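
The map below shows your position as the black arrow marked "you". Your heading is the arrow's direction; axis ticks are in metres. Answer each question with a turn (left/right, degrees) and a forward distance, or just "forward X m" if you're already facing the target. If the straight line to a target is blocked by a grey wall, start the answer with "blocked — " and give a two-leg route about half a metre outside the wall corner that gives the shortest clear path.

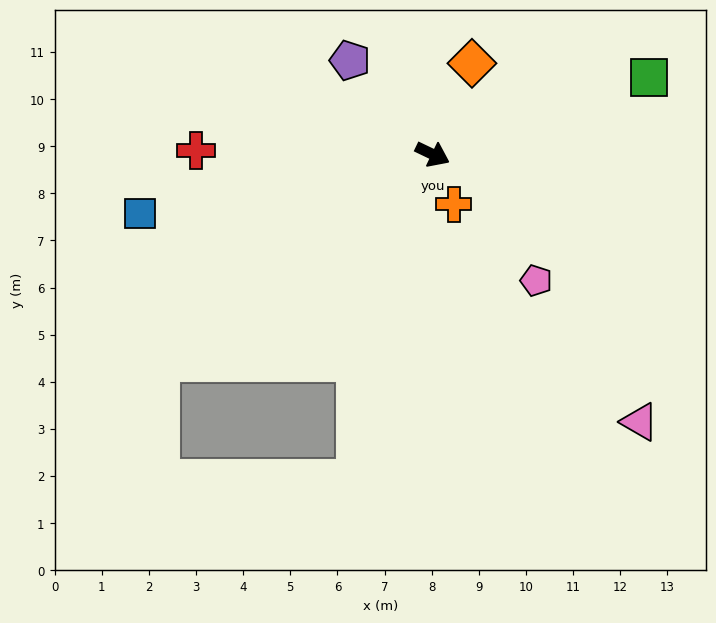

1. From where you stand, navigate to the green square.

turn left 45°, forward 4.9 m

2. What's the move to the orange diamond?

turn left 92°, forward 2.1 m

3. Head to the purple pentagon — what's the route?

turn left 157°, forward 2.7 m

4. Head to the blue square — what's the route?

turn right 143°, forward 6.3 m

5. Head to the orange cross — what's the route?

turn right 42°, forward 1.2 m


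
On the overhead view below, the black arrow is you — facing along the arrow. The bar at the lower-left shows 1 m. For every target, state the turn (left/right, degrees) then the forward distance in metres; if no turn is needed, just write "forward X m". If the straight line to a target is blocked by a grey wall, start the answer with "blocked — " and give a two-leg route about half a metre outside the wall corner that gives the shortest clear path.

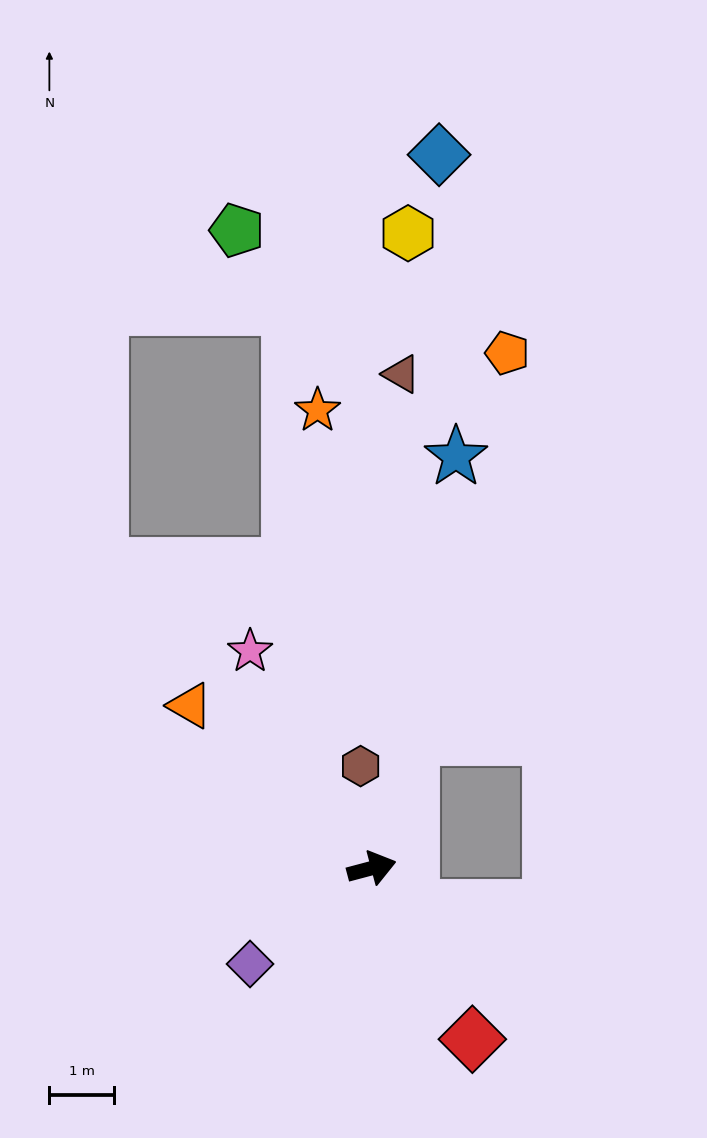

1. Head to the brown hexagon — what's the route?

turn left 81°, forward 1.6 m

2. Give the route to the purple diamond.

turn right 157°, forward 2.4 m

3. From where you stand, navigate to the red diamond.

turn right 74°, forward 3.1 m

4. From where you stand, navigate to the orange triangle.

turn left 123°, forward 3.8 m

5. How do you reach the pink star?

turn left 104°, forward 3.9 m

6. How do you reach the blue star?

turn left 64°, forward 6.5 m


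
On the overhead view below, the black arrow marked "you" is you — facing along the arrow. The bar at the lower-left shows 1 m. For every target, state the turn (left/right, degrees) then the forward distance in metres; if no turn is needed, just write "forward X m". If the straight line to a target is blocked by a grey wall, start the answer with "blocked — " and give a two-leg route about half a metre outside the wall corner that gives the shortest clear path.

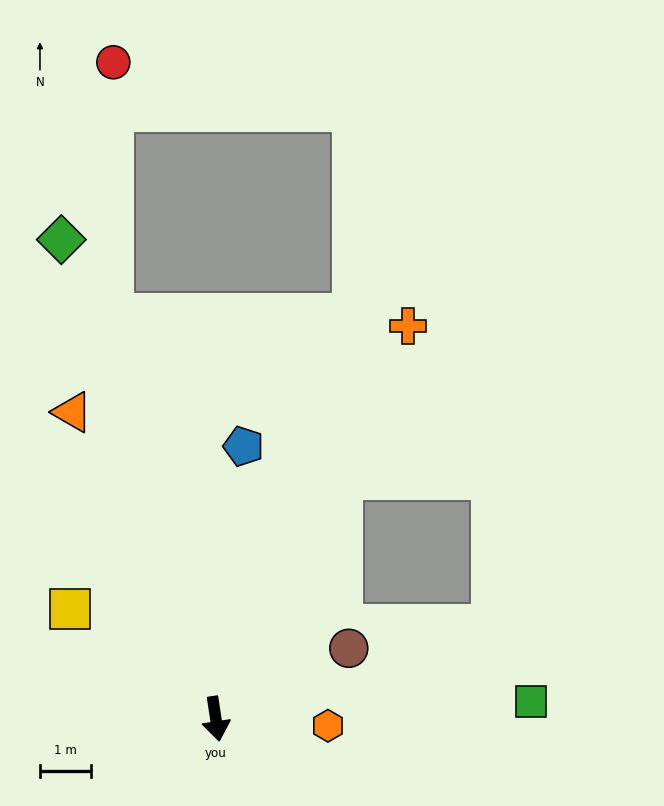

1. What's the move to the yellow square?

turn right 136°, forward 3.6 m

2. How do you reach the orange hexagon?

turn left 78°, forward 2.2 m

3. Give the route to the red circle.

blocked — turn right 174°, forward 8.2 m, then turn right 15°, forward 5.0 m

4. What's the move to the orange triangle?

turn right 164°, forward 6.7 m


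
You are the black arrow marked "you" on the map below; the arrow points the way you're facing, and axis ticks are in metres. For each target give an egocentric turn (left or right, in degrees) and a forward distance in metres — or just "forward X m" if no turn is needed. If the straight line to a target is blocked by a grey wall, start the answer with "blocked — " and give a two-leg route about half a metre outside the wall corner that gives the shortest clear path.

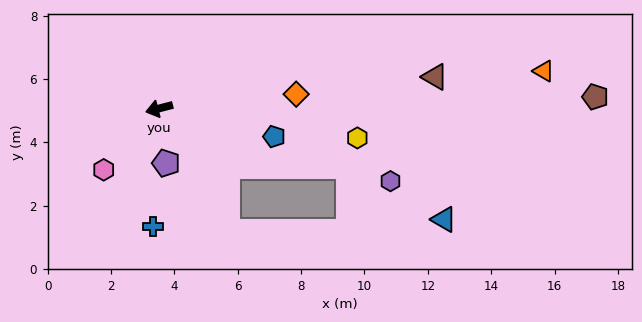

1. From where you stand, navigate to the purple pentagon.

turn left 83°, forward 1.7 m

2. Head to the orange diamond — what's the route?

turn left 171°, forward 4.3 m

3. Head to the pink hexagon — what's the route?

turn left 33°, forward 2.6 m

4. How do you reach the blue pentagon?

turn left 152°, forward 3.7 m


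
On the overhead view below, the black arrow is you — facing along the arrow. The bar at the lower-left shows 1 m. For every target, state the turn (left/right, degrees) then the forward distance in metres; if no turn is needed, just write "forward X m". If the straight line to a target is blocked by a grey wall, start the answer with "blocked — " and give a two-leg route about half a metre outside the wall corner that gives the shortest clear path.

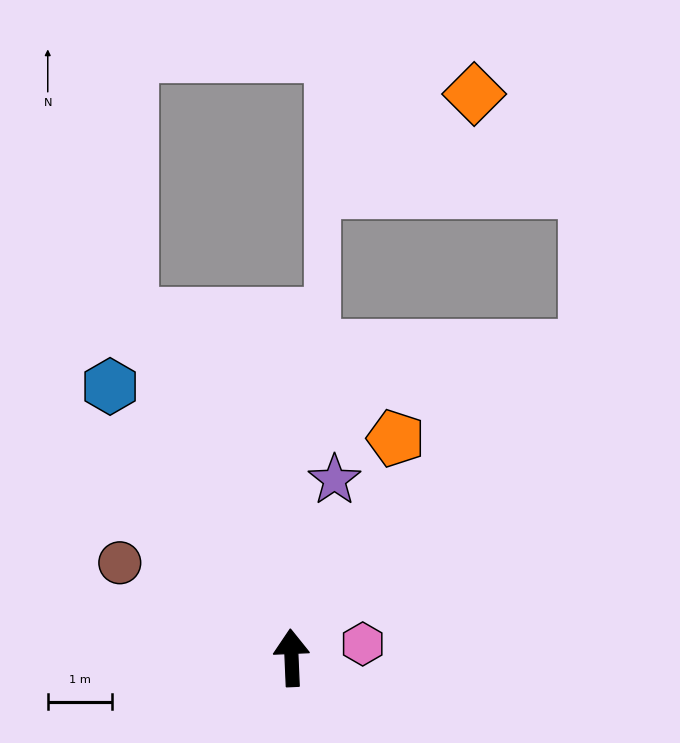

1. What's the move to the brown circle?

turn left 59°, forward 3.0 m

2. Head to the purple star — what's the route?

turn right 16°, forward 2.8 m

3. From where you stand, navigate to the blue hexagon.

turn left 31°, forward 5.1 m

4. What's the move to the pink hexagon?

turn right 81°, forward 1.1 m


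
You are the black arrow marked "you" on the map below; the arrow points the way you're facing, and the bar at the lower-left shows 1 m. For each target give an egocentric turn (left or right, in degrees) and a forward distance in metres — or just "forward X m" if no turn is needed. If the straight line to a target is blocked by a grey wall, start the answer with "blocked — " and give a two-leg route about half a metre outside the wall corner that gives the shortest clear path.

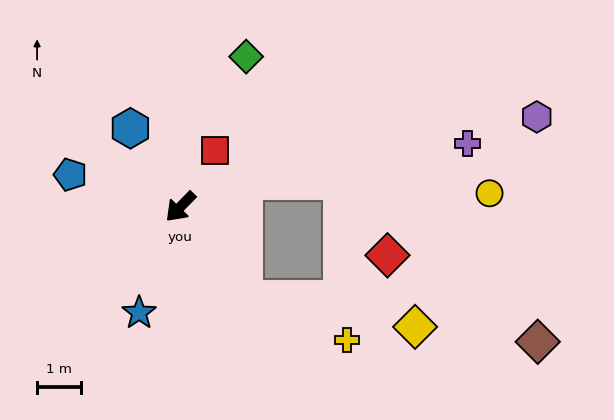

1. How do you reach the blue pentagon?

turn right 62°, forward 2.6 m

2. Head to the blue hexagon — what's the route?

turn right 103°, forward 2.1 m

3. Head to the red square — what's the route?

turn right 167°, forward 1.5 m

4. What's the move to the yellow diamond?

blocked — turn left 79°, forward 2.6 m, then turn left 46°, forward 4.0 m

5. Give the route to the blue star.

turn left 23°, forward 2.6 m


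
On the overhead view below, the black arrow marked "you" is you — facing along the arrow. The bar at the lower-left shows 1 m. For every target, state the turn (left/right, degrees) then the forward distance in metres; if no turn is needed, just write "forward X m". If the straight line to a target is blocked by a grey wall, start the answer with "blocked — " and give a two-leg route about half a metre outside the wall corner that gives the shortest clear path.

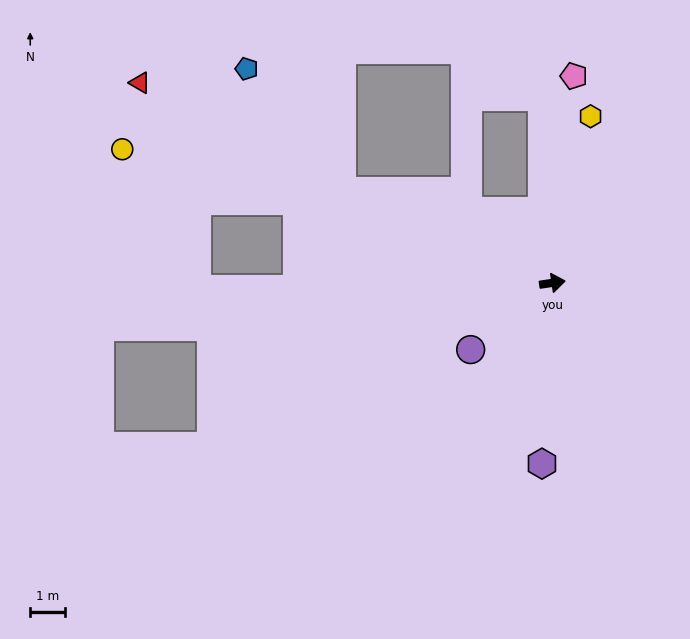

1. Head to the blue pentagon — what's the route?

blocked — turn left 148°, forward 6.7 m, then turn right 29°, forward 4.5 m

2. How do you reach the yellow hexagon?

turn left 69°, forward 5.0 m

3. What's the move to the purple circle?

turn right 149°, forward 3.1 m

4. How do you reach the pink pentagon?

turn left 76°, forward 6.1 m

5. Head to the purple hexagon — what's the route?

turn right 102°, forward 5.3 m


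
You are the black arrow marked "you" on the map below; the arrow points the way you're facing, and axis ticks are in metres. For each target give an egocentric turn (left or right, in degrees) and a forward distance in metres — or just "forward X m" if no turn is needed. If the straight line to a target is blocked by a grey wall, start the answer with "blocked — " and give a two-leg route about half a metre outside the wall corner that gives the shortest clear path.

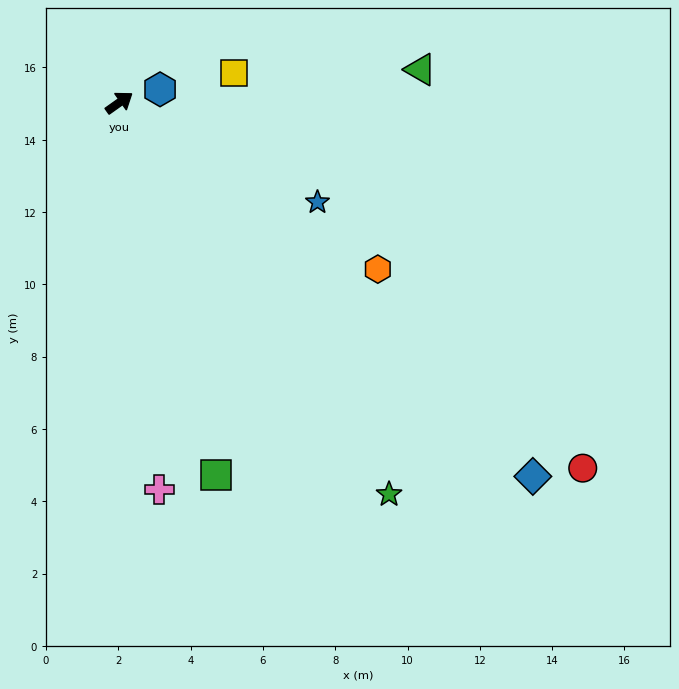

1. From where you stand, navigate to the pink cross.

turn right 120°, forward 10.8 m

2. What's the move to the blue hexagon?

turn right 17°, forward 1.2 m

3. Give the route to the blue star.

turn right 62°, forward 6.1 m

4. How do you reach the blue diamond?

turn right 78°, forward 15.4 m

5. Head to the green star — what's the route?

turn right 91°, forward 13.2 m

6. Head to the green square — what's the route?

turn right 111°, forward 10.6 m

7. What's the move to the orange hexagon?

turn right 68°, forward 8.5 m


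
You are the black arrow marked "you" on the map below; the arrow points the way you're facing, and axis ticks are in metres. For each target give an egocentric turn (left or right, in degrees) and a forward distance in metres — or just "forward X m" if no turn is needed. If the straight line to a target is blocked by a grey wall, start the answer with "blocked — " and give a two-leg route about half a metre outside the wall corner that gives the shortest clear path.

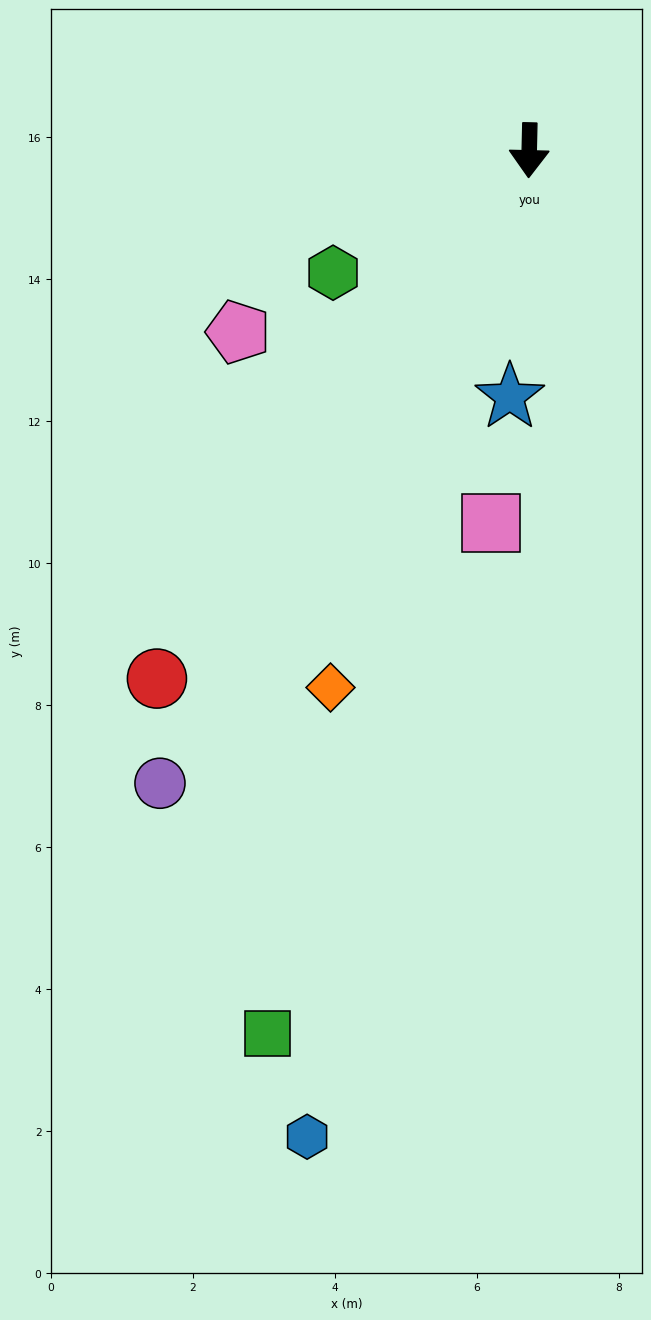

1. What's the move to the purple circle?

turn right 29°, forward 10.3 m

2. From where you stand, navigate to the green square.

turn right 15°, forward 13.0 m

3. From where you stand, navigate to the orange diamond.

turn right 19°, forward 8.1 m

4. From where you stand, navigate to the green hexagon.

turn right 57°, forward 3.3 m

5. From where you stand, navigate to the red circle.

turn right 34°, forward 9.1 m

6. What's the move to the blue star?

turn right 3°, forward 3.5 m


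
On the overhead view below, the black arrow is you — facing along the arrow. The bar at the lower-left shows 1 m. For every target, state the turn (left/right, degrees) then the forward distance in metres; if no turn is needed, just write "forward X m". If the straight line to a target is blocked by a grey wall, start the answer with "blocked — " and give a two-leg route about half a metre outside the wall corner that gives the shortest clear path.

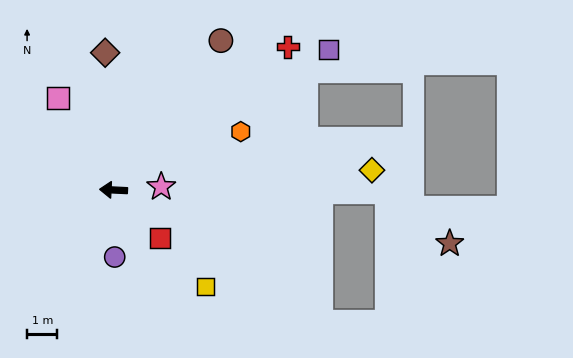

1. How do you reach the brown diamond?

turn right 84°, forward 4.5 m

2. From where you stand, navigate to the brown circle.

turn right 123°, forward 6.1 m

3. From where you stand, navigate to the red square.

turn left 137°, forward 2.2 m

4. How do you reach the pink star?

turn right 173°, forward 1.6 m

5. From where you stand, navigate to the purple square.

turn right 144°, forward 8.5 m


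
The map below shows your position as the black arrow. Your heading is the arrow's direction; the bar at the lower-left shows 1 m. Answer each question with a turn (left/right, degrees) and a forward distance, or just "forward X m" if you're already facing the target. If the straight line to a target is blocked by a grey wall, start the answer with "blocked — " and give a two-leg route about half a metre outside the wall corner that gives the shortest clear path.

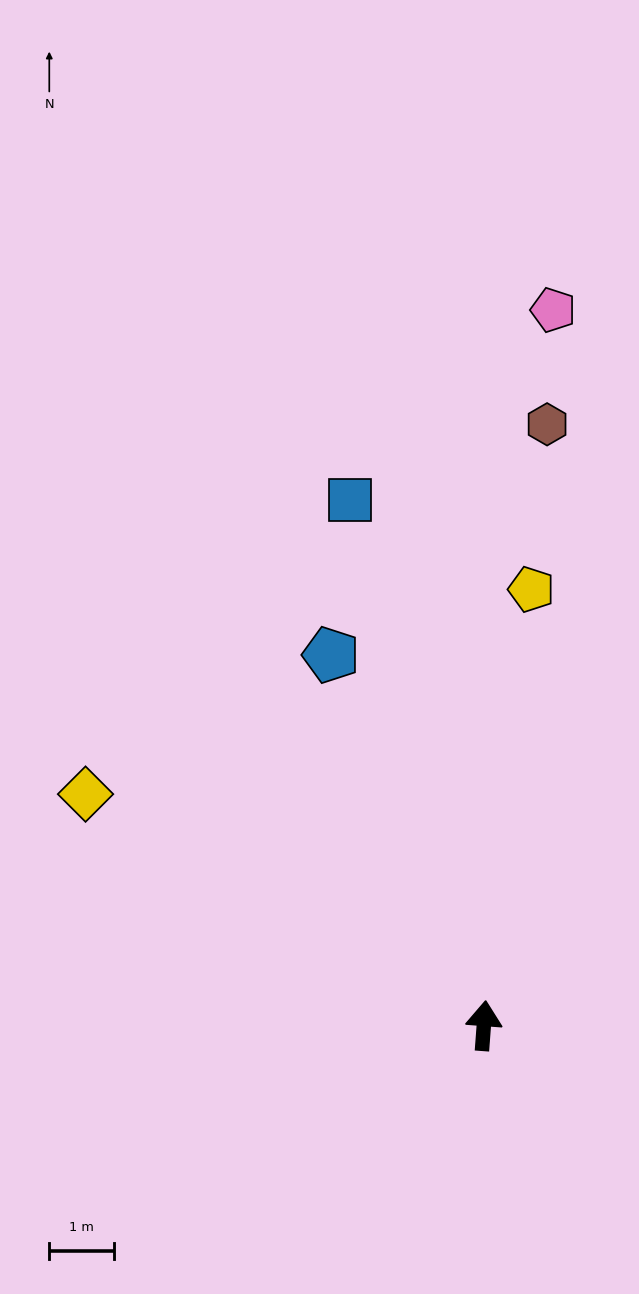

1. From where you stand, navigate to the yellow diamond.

turn left 64°, forward 7.1 m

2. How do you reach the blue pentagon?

turn left 27°, forward 6.2 m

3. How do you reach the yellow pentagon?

forward 6.8 m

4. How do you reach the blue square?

turn left 19°, forward 8.3 m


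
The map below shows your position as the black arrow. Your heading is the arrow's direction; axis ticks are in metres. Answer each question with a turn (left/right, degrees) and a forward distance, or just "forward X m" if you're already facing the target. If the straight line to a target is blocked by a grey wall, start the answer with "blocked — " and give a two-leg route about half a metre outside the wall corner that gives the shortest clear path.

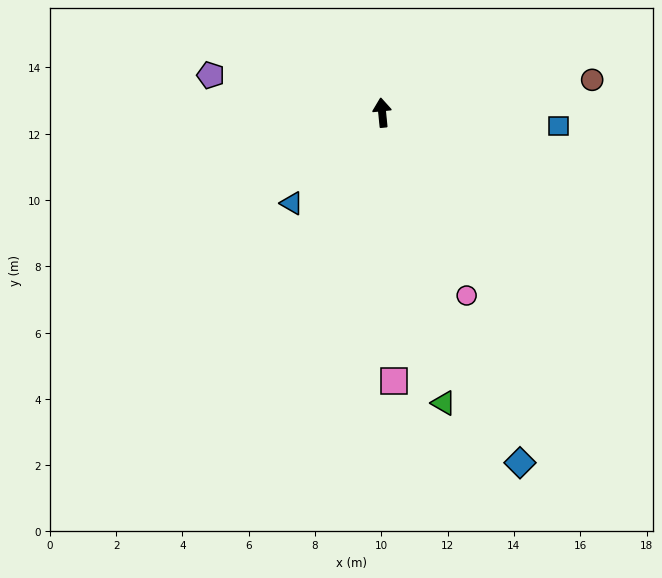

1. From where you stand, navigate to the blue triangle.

turn left 129°, forward 3.9 m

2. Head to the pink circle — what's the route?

turn right 161°, forward 6.1 m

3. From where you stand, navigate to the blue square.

turn right 100°, forward 5.3 m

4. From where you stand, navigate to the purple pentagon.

turn left 72°, forward 5.3 m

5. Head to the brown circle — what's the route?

turn right 87°, forward 6.4 m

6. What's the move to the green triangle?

turn right 174°, forward 9.0 m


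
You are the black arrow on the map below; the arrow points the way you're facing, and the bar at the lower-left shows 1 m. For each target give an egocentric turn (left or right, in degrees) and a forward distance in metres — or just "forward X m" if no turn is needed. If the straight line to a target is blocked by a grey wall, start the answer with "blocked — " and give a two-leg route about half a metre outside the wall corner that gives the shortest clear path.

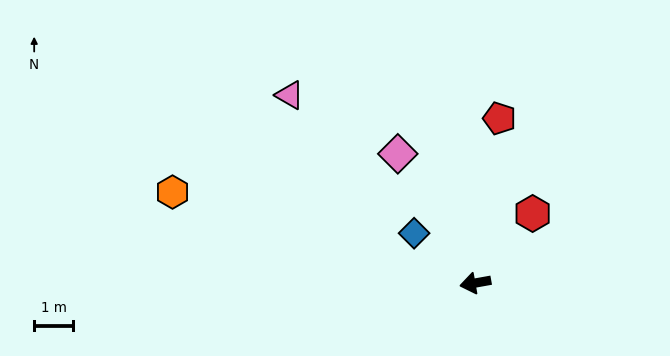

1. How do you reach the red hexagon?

turn right 140°, forward 2.3 m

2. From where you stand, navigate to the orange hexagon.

turn right 27°, forward 8.1 m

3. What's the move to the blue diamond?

turn right 49°, forward 2.0 m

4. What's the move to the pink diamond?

turn right 69°, forward 3.9 m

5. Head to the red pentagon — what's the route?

turn right 108°, forward 4.3 m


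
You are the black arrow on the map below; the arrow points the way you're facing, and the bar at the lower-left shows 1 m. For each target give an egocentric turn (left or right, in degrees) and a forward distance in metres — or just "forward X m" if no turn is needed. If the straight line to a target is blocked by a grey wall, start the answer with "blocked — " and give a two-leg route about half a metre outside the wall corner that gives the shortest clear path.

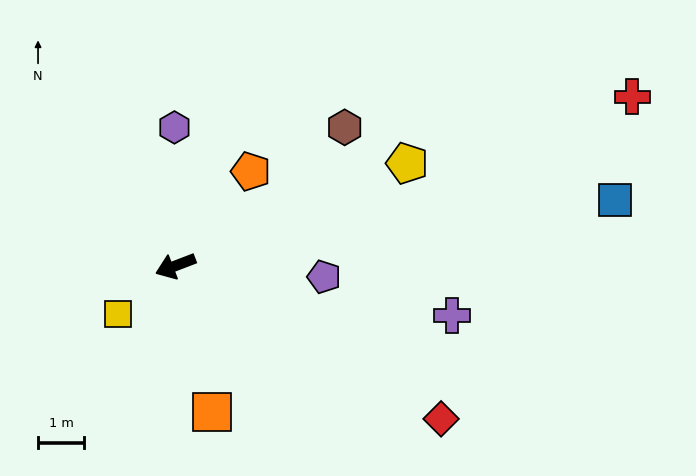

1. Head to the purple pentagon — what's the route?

turn left 155°, forward 3.2 m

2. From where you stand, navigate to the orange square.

turn left 83°, forward 3.3 m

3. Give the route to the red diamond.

turn left 129°, forward 6.6 m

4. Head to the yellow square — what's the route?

turn left 19°, forward 1.6 m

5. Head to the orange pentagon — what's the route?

turn right 150°, forward 2.6 m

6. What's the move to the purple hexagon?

turn right 111°, forward 3.0 m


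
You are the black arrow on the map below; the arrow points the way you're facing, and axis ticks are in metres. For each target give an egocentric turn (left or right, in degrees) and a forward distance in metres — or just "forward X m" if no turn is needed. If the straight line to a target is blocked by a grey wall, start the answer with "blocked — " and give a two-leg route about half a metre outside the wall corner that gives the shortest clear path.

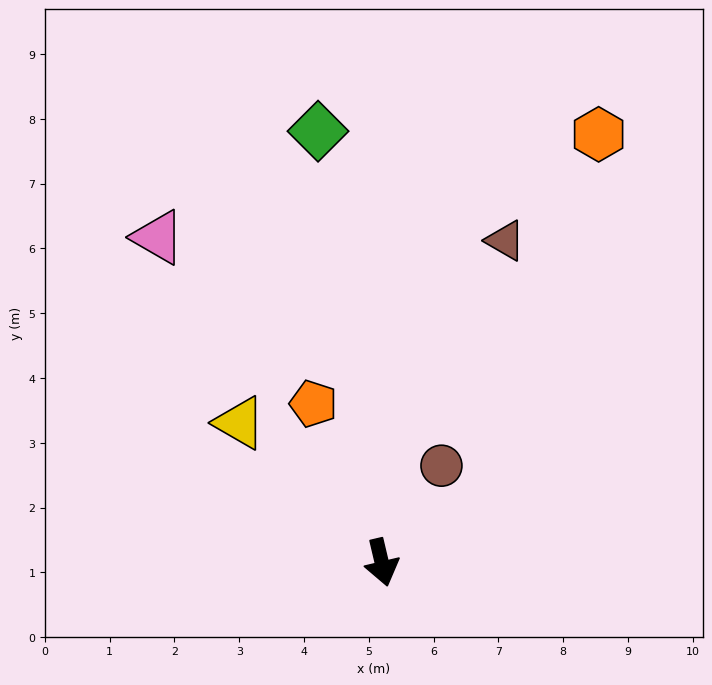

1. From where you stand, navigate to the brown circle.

turn left 135°, forward 1.8 m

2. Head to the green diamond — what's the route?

turn left 175°, forward 6.7 m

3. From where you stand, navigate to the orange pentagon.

turn right 170°, forward 2.7 m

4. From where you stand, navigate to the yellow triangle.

turn right 148°, forward 3.1 m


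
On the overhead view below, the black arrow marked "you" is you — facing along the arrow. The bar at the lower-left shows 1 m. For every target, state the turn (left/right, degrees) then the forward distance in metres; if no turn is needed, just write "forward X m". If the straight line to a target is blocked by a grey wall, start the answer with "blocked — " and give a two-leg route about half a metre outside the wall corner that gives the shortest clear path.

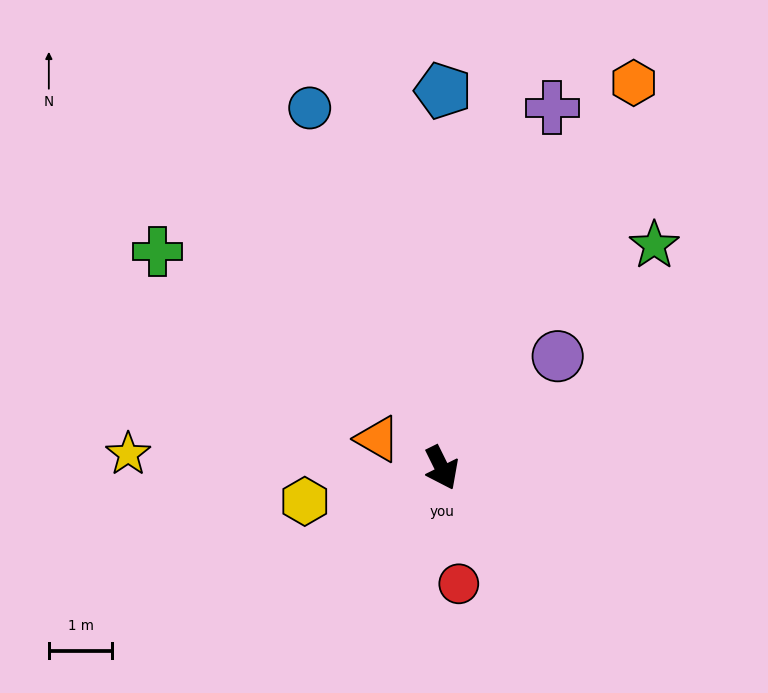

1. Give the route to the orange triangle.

turn right 141°, forward 1.1 m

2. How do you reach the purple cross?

turn left 137°, forward 5.9 m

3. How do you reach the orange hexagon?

turn left 127°, forward 6.8 m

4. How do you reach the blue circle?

turn left 174°, forward 6.1 m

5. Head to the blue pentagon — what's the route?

turn left 153°, forward 6.0 m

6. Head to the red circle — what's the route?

turn right 18°, forward 1.8 m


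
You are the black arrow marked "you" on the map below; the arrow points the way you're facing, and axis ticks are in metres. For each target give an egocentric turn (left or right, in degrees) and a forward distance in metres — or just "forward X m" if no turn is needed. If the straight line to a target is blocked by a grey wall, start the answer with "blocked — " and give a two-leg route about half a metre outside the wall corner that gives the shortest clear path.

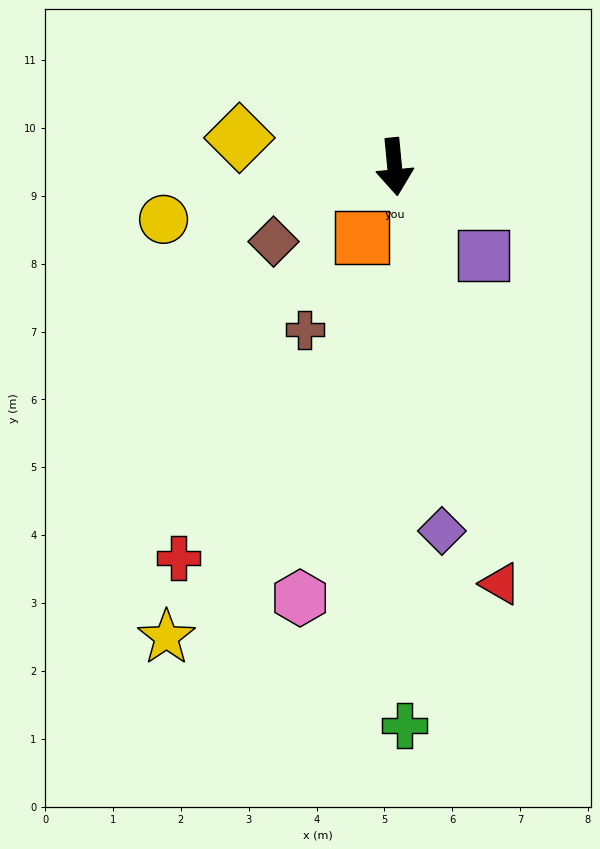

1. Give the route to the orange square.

turn right 30°, forward 1.2 m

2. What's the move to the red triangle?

turn left 9°, forward 6.3 m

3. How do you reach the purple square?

turn left 40°, forward 1.9 m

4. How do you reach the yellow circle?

turn right 83°, forward 3.5 m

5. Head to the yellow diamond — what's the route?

turn right 106°, forward 2.3 m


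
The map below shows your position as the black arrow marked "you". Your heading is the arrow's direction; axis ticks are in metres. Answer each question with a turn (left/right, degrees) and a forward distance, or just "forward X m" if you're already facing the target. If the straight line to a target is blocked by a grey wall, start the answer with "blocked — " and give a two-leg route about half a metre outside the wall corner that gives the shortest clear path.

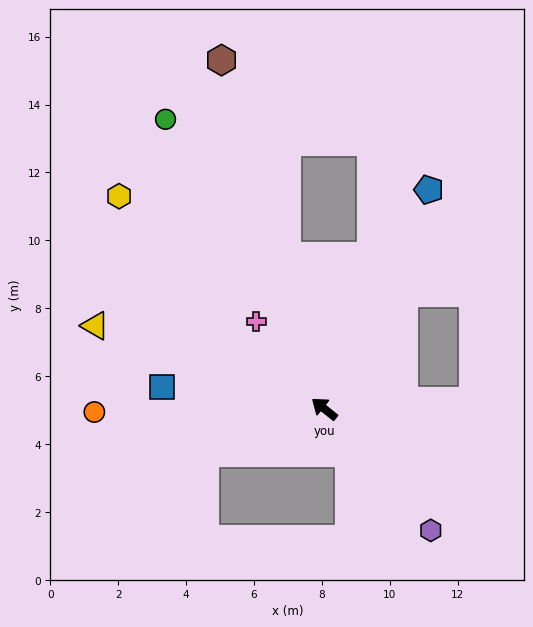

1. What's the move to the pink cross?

turn right 13°, forward 3.3 m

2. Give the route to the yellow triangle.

turn left 19°, forward 7.2 m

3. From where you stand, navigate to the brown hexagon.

turn right 35°, forward 10.7 m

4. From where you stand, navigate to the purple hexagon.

turn left 170°, forward 4.8 m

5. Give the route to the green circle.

turn right 23°, forward 9.7 m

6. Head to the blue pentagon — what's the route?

turn right 77°, forward 7.1 m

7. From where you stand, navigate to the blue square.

turn left 31°, forward 4.8 m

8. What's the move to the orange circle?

turn left 39°, forward 6.8 m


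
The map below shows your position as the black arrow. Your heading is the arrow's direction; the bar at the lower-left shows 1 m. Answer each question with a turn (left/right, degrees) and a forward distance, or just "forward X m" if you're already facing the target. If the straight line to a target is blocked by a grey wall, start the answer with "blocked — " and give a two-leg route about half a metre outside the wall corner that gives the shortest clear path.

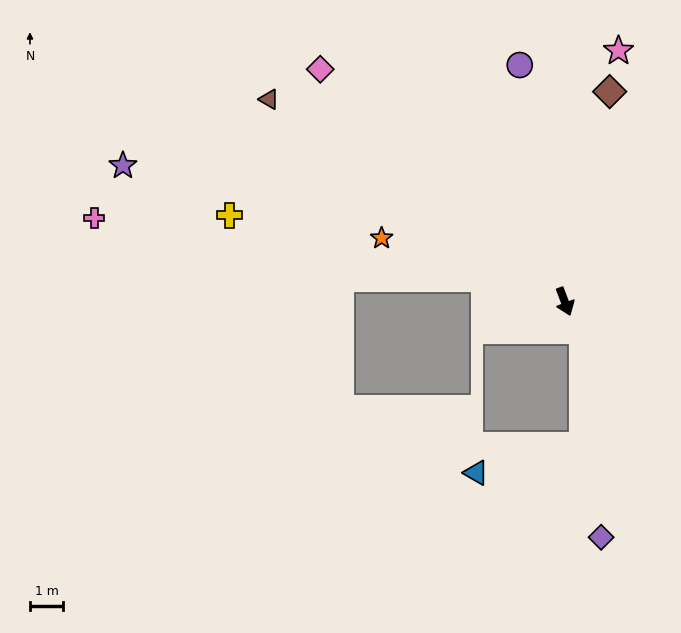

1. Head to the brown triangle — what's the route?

turn right 145°, forward 10.7 m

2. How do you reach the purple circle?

turn left 170°, forward 7.2 m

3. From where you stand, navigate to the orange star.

turn right 130°, forward 5.8 m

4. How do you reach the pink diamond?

turn right 154°, forward 10.1 m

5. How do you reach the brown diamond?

turn left 147°, forward 6.4 m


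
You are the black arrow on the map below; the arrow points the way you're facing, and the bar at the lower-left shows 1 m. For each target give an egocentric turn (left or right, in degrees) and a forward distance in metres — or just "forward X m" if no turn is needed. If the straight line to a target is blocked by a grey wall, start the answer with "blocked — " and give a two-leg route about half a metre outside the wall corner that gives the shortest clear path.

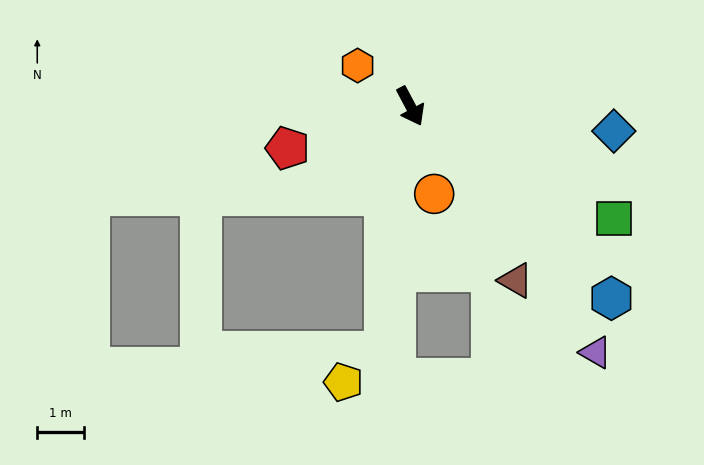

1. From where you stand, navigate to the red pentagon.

turn right 99°, forward 2.8 m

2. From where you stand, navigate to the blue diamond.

turn left 55°, forward 4.4 m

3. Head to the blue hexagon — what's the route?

turn left 18°, forward 6.0 m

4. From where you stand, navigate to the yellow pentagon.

blocked — turn right 34°, forward 5.3 m, then turn right 46°, forward 1.1 m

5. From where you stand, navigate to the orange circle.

turn right 13°, forward 2.0 m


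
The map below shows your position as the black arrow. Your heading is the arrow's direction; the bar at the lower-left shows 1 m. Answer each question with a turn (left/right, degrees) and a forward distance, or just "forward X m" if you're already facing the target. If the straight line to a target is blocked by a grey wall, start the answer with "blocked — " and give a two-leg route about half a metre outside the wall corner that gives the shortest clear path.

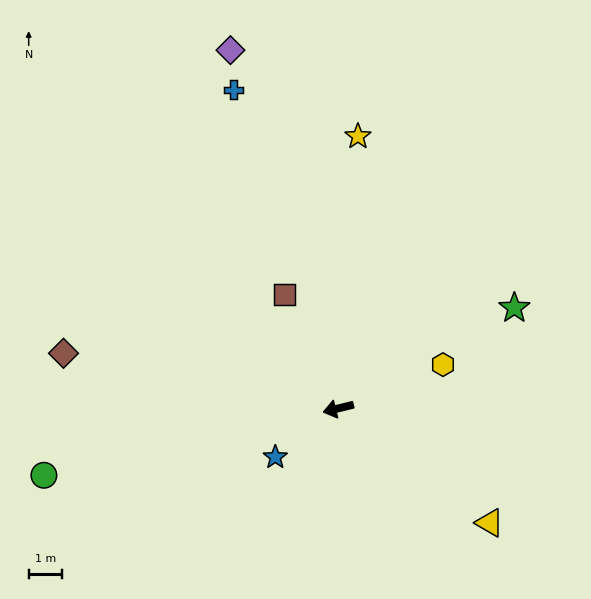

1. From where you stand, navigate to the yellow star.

turn right 108°, forward 8.2 m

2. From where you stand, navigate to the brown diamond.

turn right 25°, forward 8.5 m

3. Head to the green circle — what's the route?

forward 9.1 m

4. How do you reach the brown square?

turn right 79°, forward 3.8 m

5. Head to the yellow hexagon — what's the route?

turn right 171°, forward 3.4 m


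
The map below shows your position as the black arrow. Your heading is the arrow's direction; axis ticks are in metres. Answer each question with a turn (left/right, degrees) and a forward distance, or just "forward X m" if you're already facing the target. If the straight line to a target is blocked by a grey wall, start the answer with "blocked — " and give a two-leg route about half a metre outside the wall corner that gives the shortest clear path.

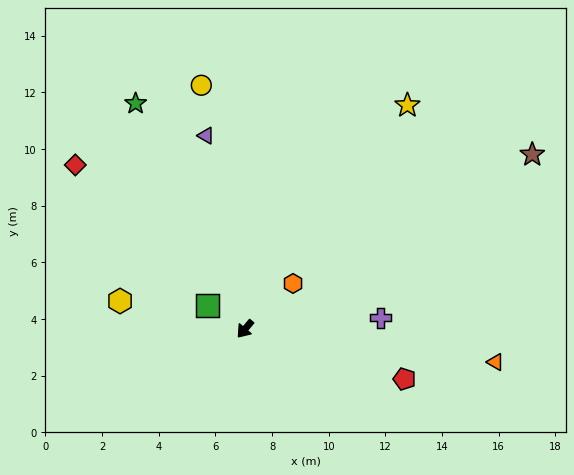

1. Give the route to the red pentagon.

turn left 113°, forward 5.9 m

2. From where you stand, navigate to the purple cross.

turn left 135°, forward 4.8 m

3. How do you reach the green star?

turn right 114°, forward 8.8 m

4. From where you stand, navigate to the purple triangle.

turn right 128°, forward 7.0 m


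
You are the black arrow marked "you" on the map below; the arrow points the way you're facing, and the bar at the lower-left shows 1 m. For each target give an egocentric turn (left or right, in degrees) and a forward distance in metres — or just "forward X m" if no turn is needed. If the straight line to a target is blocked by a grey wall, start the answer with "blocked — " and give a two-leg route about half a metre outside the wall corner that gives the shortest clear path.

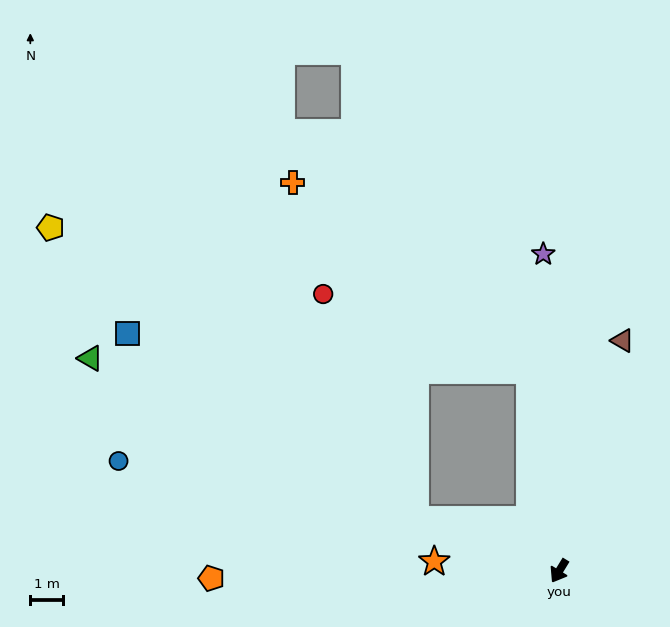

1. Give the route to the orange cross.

blocked — turn right 140°, forward 6.2 m, then turn left 43°, forward 9.3 m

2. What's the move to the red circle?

blocked — turn right 78°, forward 4.7 m, then turn right 48°, forward 7.5 m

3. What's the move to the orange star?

turn right 63°, forward 3.9 m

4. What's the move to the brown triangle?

turn right 164°, forward 7.3 m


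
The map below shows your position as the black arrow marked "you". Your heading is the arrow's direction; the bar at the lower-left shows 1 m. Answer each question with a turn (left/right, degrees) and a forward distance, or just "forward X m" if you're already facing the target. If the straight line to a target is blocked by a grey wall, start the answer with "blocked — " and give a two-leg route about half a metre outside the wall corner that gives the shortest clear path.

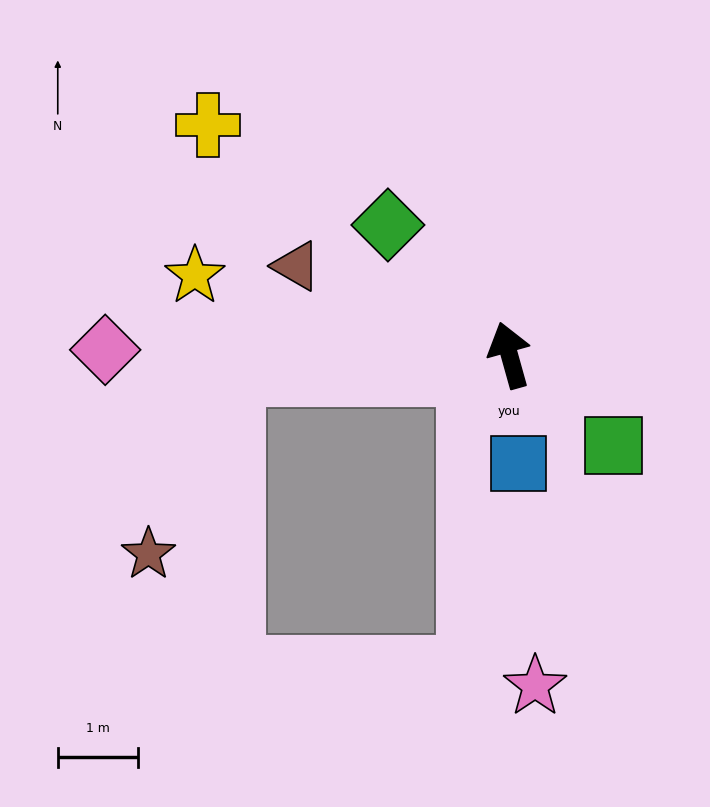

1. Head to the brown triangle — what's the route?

turn left 52°, forward 2.9 m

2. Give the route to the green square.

turn right 147°, forward 1.7 m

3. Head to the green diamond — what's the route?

turn left 27°, forward 2.2 m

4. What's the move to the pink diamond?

turn left 74°, forward 5.1 m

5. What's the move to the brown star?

blocked — turn left 78°, forward 3.5 m, then turn left 62°, forward 2.5 m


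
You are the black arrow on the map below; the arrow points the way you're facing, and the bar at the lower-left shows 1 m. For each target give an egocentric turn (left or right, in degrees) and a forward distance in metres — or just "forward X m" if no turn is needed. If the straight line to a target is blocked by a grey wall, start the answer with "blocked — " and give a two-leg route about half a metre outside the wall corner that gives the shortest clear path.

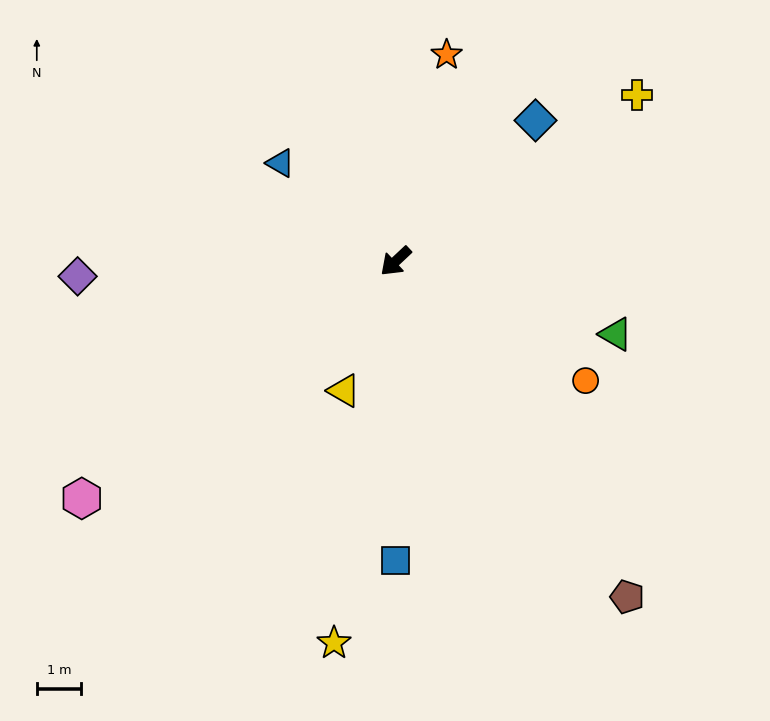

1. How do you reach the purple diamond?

turn right 40°, forward 7.2 m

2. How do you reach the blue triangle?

turn right 84°, forward 3.4 m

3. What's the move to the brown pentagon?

turn left 81°, forward 9.2 m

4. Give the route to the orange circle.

turn left 105°, forward 5.1 m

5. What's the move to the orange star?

turn right 147°, forward 4.8 m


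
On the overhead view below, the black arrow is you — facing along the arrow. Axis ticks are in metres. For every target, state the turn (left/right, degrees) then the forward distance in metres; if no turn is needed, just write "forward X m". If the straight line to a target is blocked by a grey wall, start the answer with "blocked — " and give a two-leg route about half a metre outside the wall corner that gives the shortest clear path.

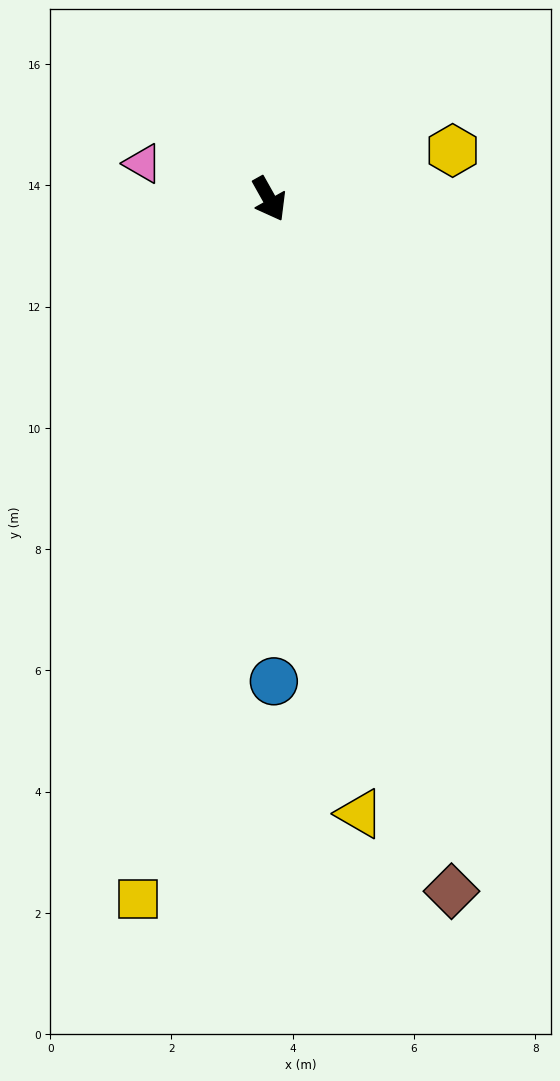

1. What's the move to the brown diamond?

turn right 15°, forward 11.8 m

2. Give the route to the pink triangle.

turn right 135°, forward 2.2 m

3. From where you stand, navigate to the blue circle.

turn right 29°, forward 8.0 m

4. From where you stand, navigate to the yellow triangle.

turn right 21°, forward 10.2 m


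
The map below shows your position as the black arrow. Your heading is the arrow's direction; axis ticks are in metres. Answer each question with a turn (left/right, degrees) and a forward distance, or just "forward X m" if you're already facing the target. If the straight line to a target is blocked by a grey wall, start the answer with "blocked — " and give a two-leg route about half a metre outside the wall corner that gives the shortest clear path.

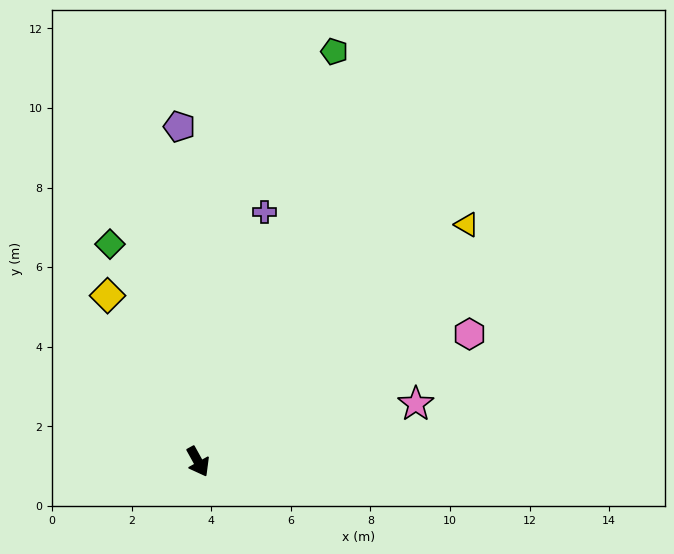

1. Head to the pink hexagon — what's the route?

turn left 86°, forward 7.5 m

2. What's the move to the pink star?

turn left 76°, forward 5.7 m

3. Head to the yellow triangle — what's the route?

turn left 102°, forward 9.0 m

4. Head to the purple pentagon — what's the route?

turn left 154°, forward 8.4 m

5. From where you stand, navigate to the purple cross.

turn left 136°, forward 6.5 m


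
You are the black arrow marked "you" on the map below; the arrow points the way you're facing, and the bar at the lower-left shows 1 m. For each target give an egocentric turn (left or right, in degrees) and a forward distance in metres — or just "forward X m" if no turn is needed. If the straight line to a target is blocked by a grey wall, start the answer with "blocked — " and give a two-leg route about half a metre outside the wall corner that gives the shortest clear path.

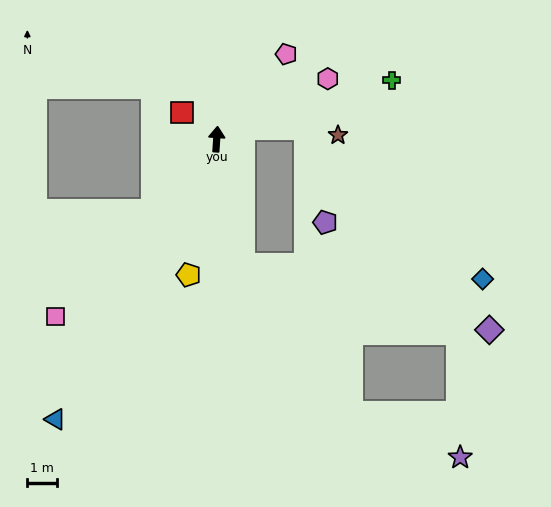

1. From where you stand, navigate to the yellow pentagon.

turn left 172°, forward 4.8 m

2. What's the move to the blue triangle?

turn left 154°, forward 11.1 m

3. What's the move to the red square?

turn left 57°, forward 1.5 m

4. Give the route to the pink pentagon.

turn right 35°, forward 3.8 m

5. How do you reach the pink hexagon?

turn right 58°, forward 4.3 m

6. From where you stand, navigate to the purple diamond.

blocked — turn right 164°, forward 4.4 m, then turn left 63°, forward 8.7 m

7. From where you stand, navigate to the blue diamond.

blocked — turn right 164°, forward 4.4 m, then turn left 75°, forward 8.2 m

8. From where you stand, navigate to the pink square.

turn left 142°, forward 8.2 m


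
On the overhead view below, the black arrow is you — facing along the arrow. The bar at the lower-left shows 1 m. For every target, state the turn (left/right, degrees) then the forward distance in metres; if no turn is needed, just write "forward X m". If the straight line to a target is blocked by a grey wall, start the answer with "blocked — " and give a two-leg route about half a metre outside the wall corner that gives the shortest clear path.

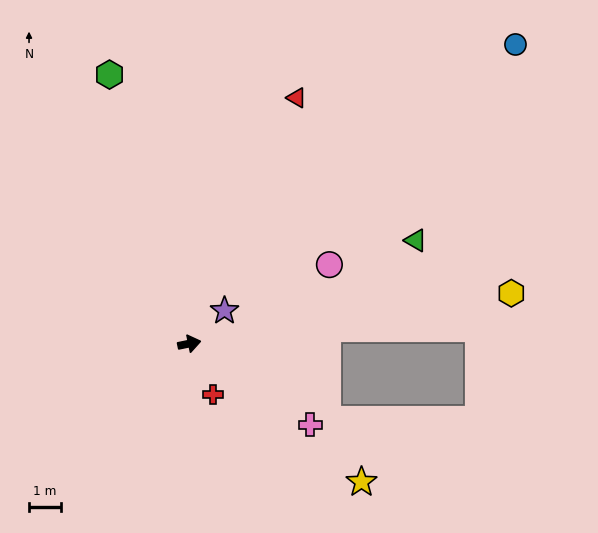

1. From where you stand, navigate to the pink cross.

turn right 45°, forward 4.5 m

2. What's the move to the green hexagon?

turn left 95°, forward 8.7 m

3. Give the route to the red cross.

turn right 77°, forward 1.7 m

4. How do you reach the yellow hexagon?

turn right 3°, forward 10.1 m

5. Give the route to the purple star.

turn left 31°, forward 1.5 m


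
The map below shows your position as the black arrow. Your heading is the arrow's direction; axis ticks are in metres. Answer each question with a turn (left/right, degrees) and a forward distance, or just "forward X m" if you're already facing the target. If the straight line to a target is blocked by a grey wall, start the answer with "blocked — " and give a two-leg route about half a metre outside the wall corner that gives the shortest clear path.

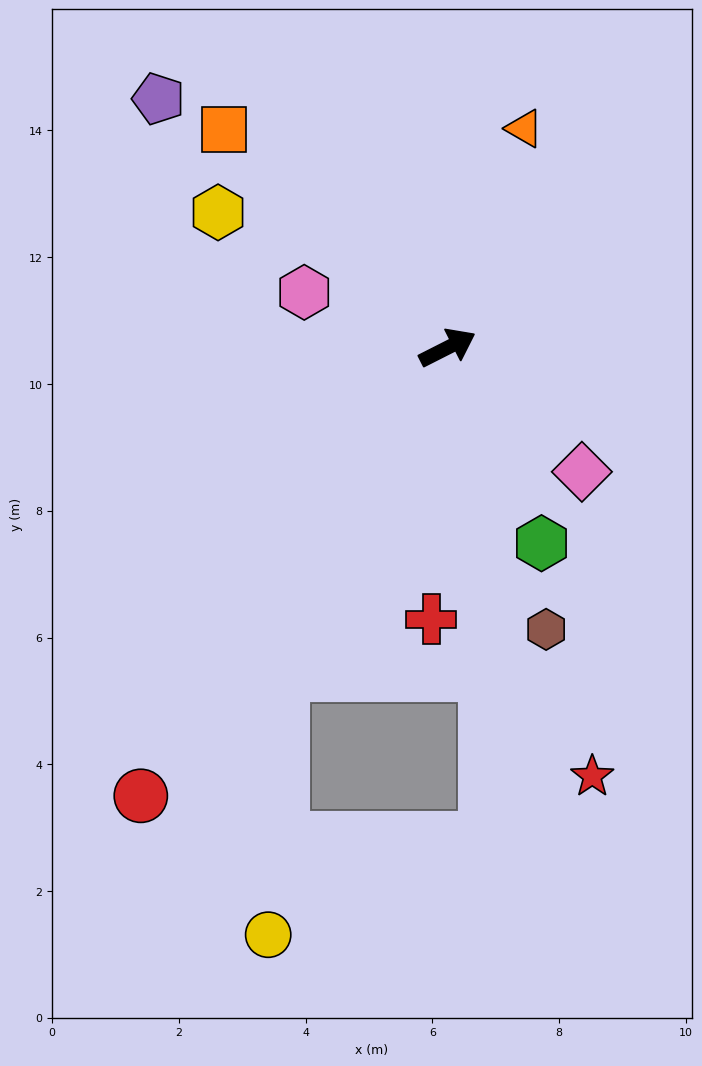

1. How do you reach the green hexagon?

turn right 91°, forward 3.4 m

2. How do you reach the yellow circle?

blocked — turn right 144°, forward 5.8 m, then turn left 24°, forward 4.1 m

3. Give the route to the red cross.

turn right 120°, forward 4.3 m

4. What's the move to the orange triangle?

turn left 44°, forward 3.7 m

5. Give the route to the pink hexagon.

turn left 132°, forward 2.4 m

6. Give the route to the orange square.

turn left 109°, forward 4.9 m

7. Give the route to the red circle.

turn right 151°, forward 8.6 m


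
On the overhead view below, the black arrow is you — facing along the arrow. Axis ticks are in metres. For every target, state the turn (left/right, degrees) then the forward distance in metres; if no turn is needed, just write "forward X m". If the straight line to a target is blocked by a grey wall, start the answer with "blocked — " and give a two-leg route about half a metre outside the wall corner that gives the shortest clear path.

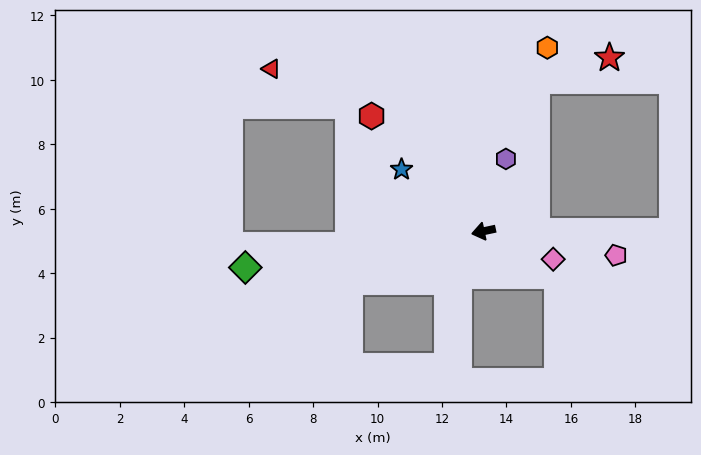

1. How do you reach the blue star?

turn right 49°, forward 3.2 m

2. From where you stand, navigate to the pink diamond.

turn left 146°, forward 2.3 m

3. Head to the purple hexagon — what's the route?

turn right 119°, forward 2.3 m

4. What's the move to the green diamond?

turn right 3°, forward 7.5 m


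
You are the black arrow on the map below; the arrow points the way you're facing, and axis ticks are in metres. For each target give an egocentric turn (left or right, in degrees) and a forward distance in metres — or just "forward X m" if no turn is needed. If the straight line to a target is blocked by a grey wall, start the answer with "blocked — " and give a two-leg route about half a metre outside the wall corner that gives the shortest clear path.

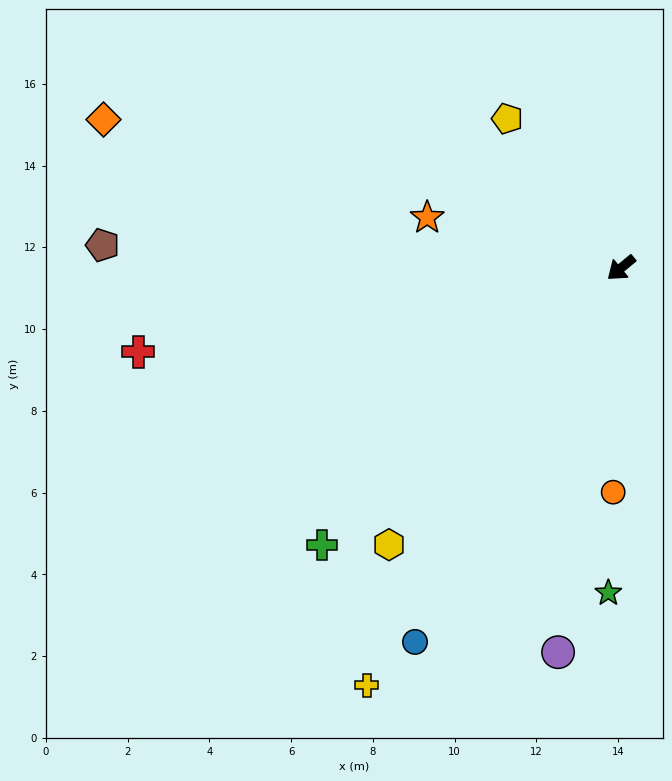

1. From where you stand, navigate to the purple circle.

turn left 41°, forward 9.5 m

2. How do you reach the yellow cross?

turn left 19°, forward 12.0 m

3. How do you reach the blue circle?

turn left 21°, forward 10.4 m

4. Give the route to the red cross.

turn right 30°, forward 12.0 m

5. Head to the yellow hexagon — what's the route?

turn left 10°, forward 8.8 m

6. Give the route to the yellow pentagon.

turn right 92°, forward 4.6 m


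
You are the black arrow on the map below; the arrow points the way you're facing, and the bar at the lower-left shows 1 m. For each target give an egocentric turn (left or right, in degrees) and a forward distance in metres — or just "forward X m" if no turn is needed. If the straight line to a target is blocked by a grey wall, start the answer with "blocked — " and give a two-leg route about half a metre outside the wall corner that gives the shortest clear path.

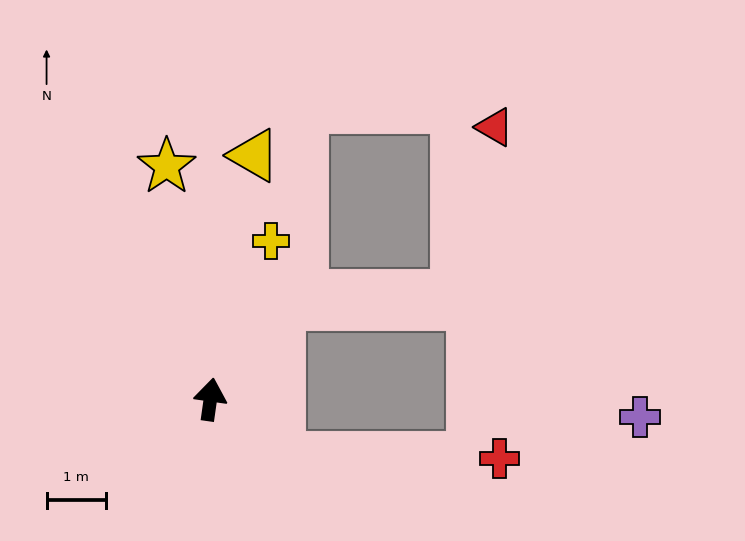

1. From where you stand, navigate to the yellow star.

turn left 19°, forward 4.0 m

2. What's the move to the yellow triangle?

turn right 2°, forward 4.1 m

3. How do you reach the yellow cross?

turn right 13°, forward 2.8 m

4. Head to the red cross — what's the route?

blocked — turn right 122°, forward 1.5 m, then turn left 40°, forward 3.7 m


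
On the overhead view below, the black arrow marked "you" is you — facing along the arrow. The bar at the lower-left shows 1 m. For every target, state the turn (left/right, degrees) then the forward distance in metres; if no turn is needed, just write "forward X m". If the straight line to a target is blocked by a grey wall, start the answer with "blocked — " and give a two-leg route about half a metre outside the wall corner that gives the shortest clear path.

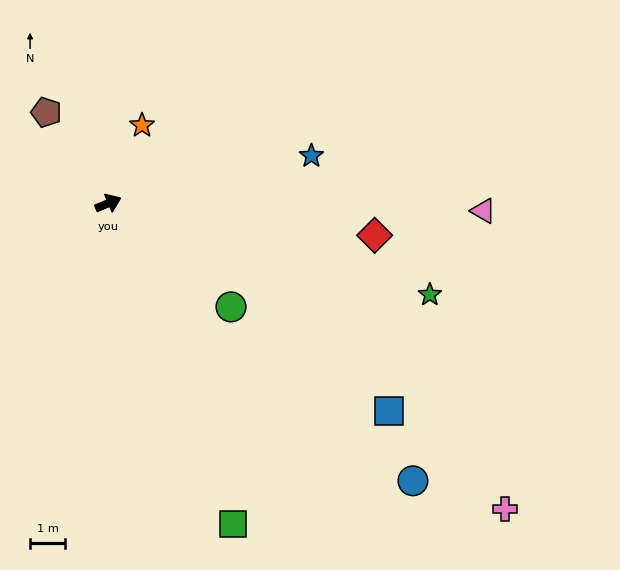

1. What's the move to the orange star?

turn left 44°, forward 2.4 m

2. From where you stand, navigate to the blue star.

turn right 10°, forward 6.0 m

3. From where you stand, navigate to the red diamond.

turn right 30°, forward 7.7 m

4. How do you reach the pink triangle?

turn right 24°, forward 10.7 m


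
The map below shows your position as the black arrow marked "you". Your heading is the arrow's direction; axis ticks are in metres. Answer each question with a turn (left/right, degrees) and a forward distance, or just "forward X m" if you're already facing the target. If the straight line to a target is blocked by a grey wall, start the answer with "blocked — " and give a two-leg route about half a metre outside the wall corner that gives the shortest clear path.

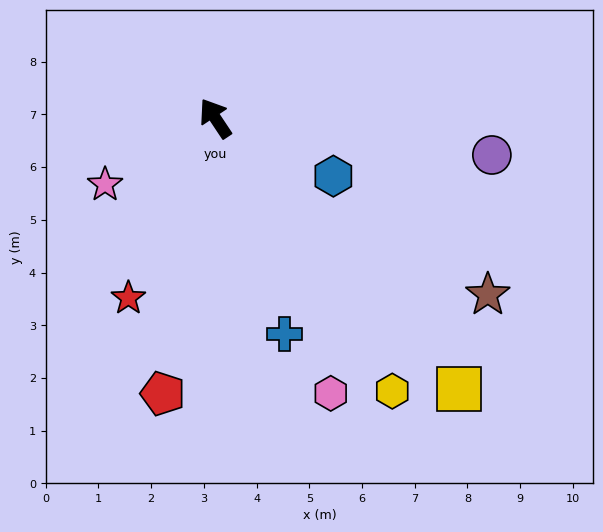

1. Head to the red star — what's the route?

turn left 121°, forward 3.8 m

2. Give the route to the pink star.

turn left 87°, forward 2.4 m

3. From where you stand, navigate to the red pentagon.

turn left 136°, forward 5.3 m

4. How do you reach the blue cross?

turn left 164°, forward 4.3 m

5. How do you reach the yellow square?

turn right 172°, forward 6.9 m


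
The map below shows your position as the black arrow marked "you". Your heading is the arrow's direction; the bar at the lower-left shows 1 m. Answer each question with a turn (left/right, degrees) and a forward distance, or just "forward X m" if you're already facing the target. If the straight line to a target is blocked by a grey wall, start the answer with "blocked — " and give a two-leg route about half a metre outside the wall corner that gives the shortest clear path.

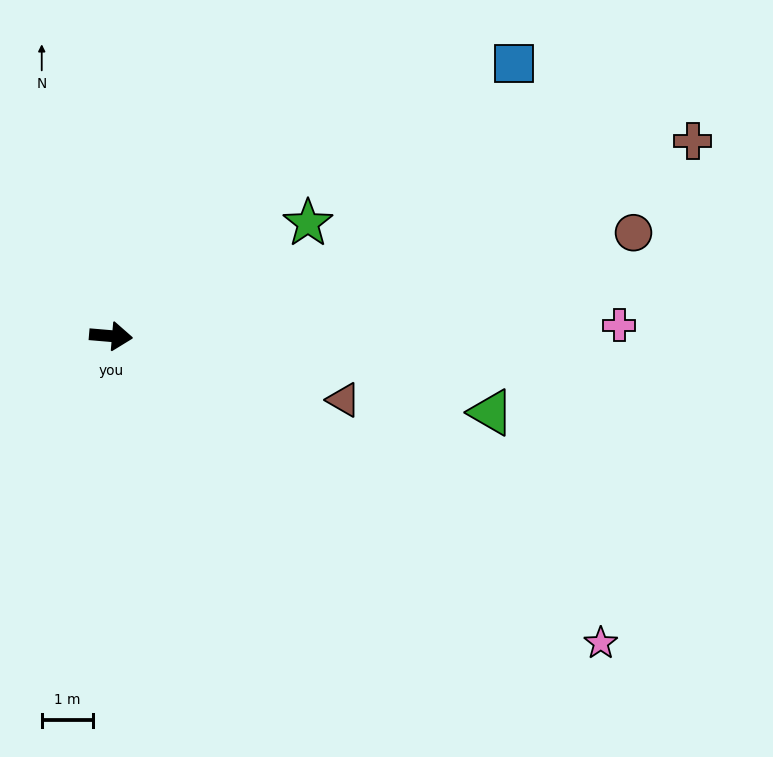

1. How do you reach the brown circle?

turn left 16°, forward 10.4 m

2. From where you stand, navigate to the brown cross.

turn left 23°, forward 11.9 m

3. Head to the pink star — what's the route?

turn right 27°, forward 11.2 m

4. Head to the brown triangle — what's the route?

turn right 10°, forward 4.7 m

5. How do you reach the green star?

turn left 35°, forward 4.4 m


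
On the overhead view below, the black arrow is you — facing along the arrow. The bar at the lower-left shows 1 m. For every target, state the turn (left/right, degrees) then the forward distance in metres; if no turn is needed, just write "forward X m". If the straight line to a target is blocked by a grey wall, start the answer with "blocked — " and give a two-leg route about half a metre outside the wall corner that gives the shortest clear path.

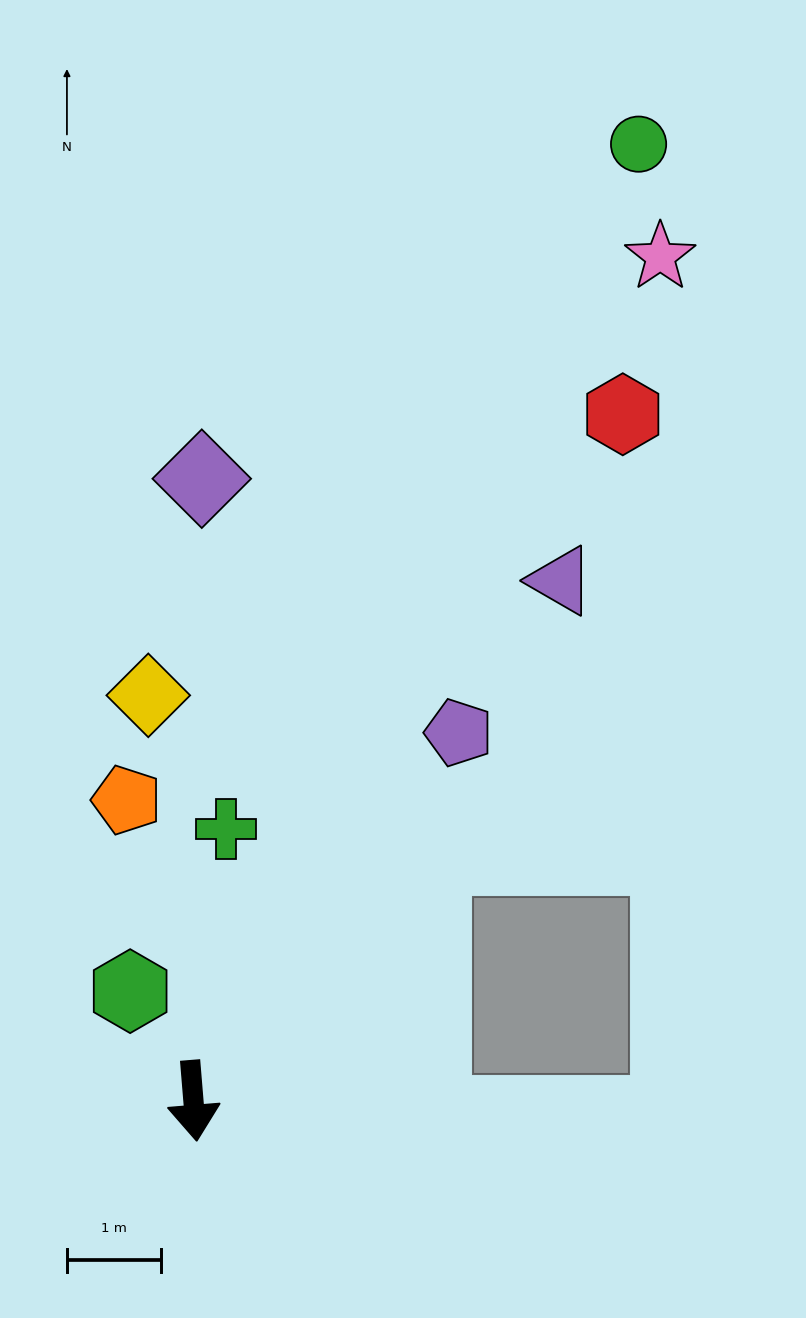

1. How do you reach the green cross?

turn left 168°, forward 2.9 m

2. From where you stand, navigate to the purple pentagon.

turn left 140°, forward 4.8 m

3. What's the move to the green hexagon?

turn right 155°, forward 1.4 m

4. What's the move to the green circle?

turn left 150°, forward 11.3 m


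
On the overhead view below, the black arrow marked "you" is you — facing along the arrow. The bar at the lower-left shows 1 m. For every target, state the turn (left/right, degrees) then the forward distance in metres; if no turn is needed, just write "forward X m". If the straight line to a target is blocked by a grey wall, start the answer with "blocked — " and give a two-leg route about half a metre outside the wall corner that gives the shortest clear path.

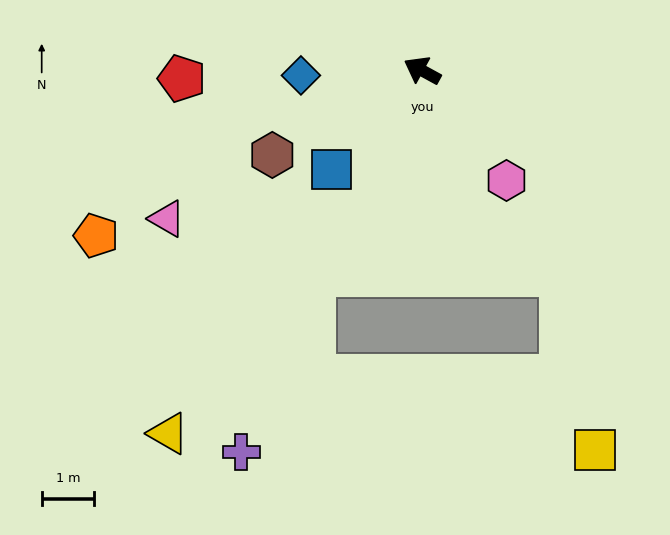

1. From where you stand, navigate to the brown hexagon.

turn left 58°, forward 3.3 m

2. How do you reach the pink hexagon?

turn left 156°, forward 2.6 m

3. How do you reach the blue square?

turn left 76°, forward 2.6 m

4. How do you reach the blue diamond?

turn left 31°, forward 2.3 m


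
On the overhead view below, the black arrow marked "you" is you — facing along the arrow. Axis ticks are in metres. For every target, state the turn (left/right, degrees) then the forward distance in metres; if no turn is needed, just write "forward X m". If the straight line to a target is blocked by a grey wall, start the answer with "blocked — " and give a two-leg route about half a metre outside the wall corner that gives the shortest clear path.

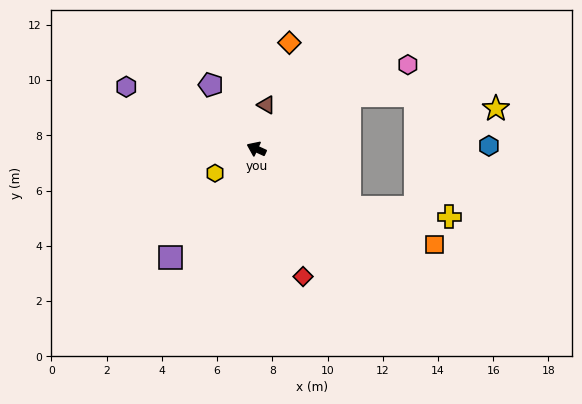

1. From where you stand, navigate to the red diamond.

turn left 135°, forward 4.9 m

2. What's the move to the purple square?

turn left 76°, forward 5.0 m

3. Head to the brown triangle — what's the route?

turn right 78°, forward 1.6 m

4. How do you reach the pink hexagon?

turn right 126°, forward 6.3 m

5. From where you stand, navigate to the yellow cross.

blocked — turn left 173°, forward 4.0 m, then turn left 26°, forward 3.6 m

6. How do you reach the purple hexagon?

forward 5.2 m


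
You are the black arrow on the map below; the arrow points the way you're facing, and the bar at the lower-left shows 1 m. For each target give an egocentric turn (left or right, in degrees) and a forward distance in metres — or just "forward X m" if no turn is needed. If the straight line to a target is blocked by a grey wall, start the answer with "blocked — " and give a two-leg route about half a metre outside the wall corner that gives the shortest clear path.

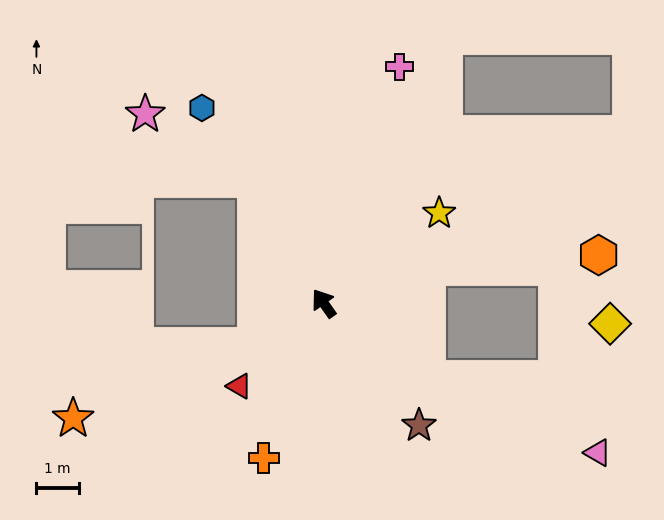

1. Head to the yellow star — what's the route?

turn right 87°, forward 3.5 m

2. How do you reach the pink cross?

turn right 53°, forward 5.9 m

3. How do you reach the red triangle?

turn left 99°, forward 2.8 m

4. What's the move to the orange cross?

turn left 124°, forward 3.9 m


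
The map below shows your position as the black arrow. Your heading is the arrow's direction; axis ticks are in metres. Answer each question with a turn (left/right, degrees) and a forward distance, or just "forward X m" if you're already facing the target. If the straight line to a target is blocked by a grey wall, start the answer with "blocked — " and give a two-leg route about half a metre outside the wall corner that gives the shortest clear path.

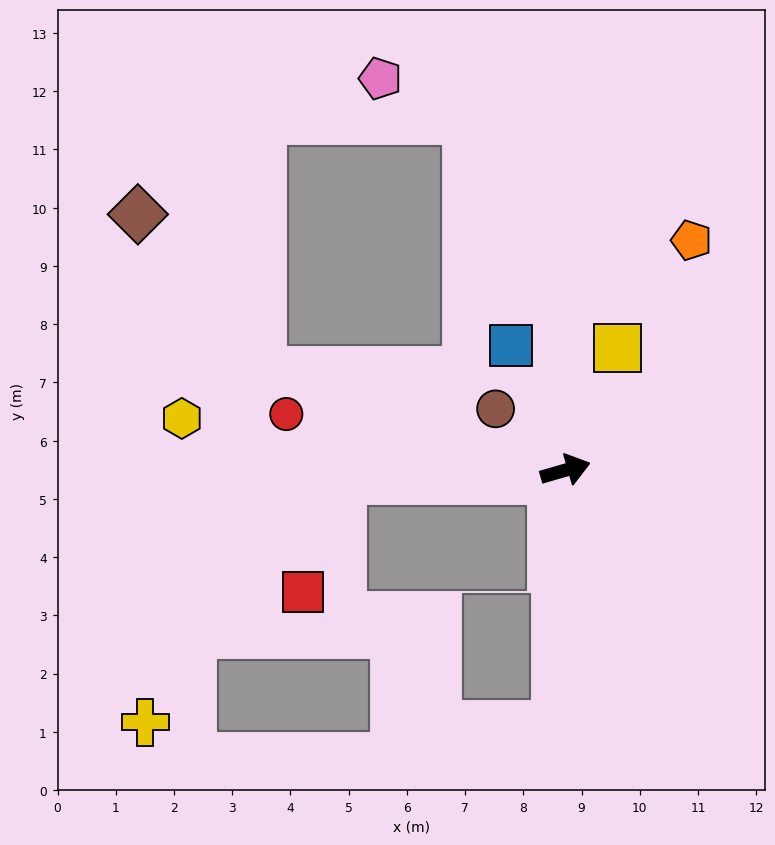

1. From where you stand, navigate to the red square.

blocked — turn left 166°, forward 3.8 m, then turn left 69°, forward 2.0 m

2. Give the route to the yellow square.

turn left 51°, forward 2.3 m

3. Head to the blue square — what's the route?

turn left 98°, forward 2.3 m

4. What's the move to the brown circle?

turn left 123°, forward 1.6 m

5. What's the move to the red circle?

turn left 153°, forward 4.9 m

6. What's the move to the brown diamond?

blocked — turn left 146°, forward 5.5 m, then turn right 34°, forward 3.4 m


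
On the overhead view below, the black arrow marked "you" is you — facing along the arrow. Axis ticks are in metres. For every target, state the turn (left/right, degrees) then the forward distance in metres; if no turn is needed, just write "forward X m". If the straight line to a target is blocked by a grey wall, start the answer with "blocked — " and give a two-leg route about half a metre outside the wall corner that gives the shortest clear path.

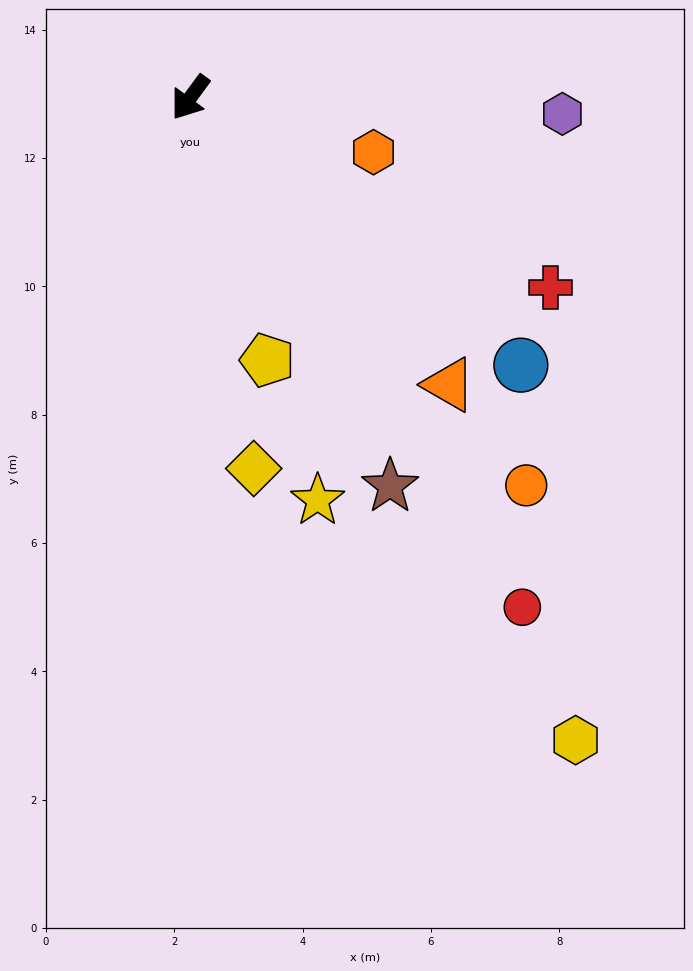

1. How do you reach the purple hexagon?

turn left 124°, forward 5.8 m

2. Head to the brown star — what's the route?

turn left 64°, forward 6.8 m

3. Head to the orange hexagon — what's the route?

turn left 110°, forward 3.0 m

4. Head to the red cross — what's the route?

turn left 99°, forward 6.3 m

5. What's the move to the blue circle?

turn left 87°, forward 6.6 m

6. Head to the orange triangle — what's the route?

turn left 78°, forward 6.0 m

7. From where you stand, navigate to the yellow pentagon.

turn left 53°, forward 4.3 m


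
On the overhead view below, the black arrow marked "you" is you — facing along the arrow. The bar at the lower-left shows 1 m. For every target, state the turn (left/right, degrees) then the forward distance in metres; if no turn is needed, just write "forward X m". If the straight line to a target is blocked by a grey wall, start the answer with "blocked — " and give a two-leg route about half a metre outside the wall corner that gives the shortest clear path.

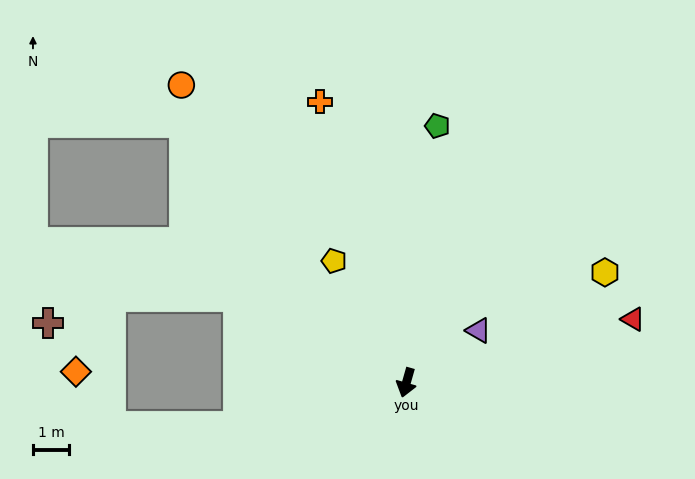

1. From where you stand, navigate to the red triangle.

turn left 122°, forward 6.5 m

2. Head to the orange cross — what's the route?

turn right 147°, forward 8.1 m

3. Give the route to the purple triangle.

turn left 142°, forward 2.4 m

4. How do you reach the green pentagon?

turn right 171°, forward 7.1 m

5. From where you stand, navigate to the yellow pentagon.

turn right 133°, forward 3.9 m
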